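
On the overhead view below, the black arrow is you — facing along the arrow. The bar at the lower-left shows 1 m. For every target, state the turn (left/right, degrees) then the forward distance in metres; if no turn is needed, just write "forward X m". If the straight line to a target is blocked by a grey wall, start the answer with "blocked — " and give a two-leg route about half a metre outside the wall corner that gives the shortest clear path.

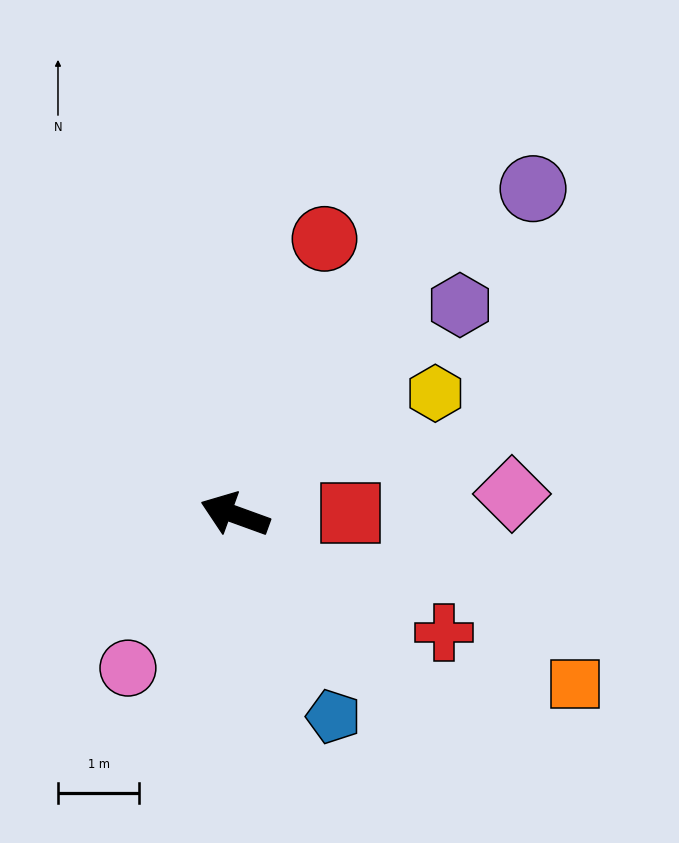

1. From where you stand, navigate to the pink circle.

turn left 75°, forward 2.3 m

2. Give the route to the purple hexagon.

turn right 117°, forward 3.8 m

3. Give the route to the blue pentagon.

turn left 136°, forward 2.8 m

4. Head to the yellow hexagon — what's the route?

turn right 129°, forward 2.9 m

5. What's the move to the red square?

turn right 159°, forward 1.4 m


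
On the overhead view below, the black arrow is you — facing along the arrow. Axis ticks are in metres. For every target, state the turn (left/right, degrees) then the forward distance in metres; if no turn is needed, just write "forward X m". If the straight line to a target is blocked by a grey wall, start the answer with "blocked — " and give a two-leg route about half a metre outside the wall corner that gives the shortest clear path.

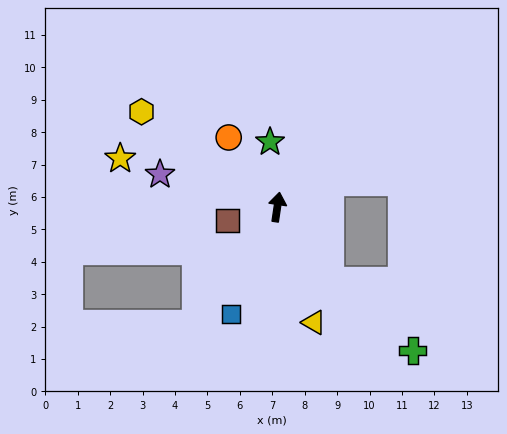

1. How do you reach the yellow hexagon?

turn left 63°, forward 5.1 m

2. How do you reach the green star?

turn left 15°, forward 2.0 m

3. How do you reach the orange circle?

turn left 43°, forward 2.6 m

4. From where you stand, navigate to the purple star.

turn left 83°, forward 3.8 m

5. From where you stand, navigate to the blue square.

turn left 165°, forward 3.6 m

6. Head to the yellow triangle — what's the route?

turn right 154°, forward 3.7 m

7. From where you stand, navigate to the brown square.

turn left 113°, forward 1.6 m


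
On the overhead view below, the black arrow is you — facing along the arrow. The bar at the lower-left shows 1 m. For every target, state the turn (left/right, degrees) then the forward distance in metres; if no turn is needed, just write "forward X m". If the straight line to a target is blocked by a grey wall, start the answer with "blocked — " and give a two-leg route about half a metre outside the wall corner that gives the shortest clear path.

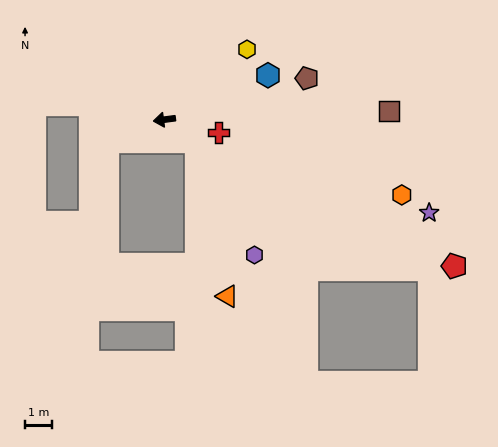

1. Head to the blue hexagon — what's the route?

turn right 164°, forward 4.2 m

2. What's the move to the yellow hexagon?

turn right 147°, forward 4.0 m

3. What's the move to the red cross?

turn left 159°, forward 2.1 m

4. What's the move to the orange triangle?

blocked — turn left 137°, forward 1.4 m, then turn right 43°, forward 5.8 m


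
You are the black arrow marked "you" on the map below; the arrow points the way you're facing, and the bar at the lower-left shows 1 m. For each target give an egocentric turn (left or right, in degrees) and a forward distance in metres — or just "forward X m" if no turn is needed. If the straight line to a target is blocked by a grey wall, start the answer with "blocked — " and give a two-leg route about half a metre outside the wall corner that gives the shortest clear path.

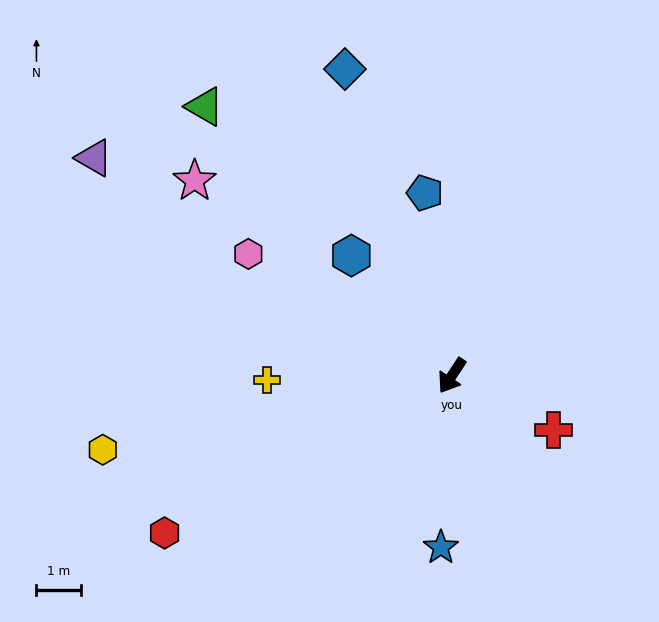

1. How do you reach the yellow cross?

turn right 55°, forward 4.1 m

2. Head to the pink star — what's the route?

turn right 94°, forward 7.2 m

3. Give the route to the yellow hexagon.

turn right 45°, forward 8.0 m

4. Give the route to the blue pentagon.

turn right 138°, forward 4.1 m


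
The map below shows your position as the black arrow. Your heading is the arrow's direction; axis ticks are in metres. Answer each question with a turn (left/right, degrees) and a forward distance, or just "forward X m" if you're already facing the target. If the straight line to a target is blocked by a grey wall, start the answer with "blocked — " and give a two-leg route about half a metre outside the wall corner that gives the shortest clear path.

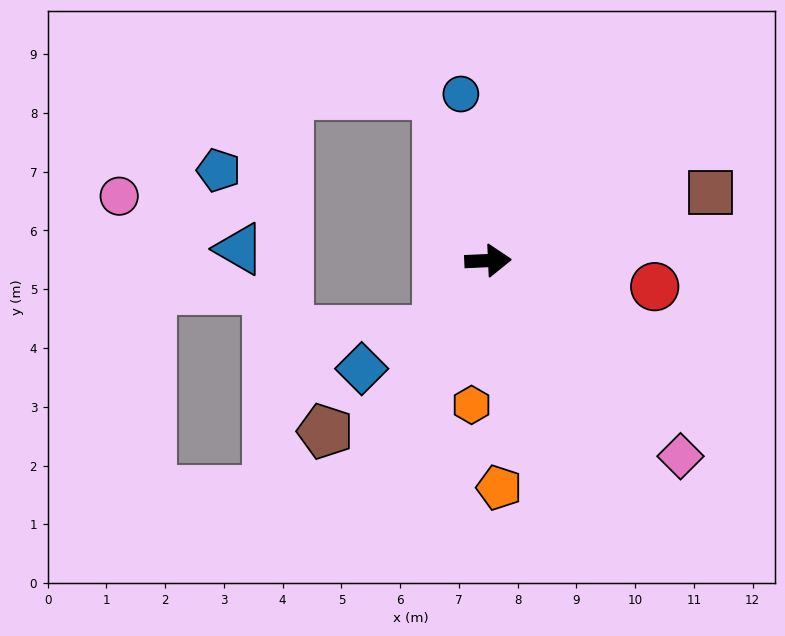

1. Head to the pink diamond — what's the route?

turn right 48°, forward 4.7 m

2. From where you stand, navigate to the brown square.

turn left 14°, forward 4.0 m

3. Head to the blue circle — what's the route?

turn left 97°, forward 2.9 m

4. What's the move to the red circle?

turn right 11°, forward 2.9 m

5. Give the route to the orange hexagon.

turn right 99°, forward 2.5 m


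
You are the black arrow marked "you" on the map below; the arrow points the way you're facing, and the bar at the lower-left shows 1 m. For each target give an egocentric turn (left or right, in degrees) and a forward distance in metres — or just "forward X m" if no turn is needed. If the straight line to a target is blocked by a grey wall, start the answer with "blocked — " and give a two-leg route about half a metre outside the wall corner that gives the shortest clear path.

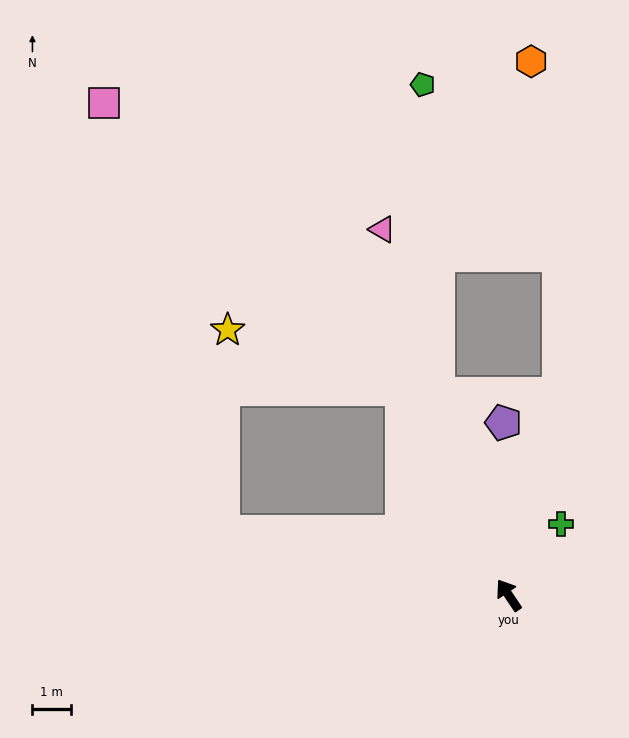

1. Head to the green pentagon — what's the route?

blocked — turn right 15°, forward 5.6 m, then turn right 16°, forward 8.1 m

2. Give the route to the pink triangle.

turn right 15°, forward 10.1 m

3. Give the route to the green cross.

turn right 70°, forward 2.3 m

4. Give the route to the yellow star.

blocked — turn right 6°, forward 6.0 m, then turn left 43°, forward 4.8 m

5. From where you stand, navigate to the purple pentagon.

turn right 32°, forward 4.5 m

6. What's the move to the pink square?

blocked — turn right 6°, forward 6.0 m, then turn left 18°, forward 10.8 m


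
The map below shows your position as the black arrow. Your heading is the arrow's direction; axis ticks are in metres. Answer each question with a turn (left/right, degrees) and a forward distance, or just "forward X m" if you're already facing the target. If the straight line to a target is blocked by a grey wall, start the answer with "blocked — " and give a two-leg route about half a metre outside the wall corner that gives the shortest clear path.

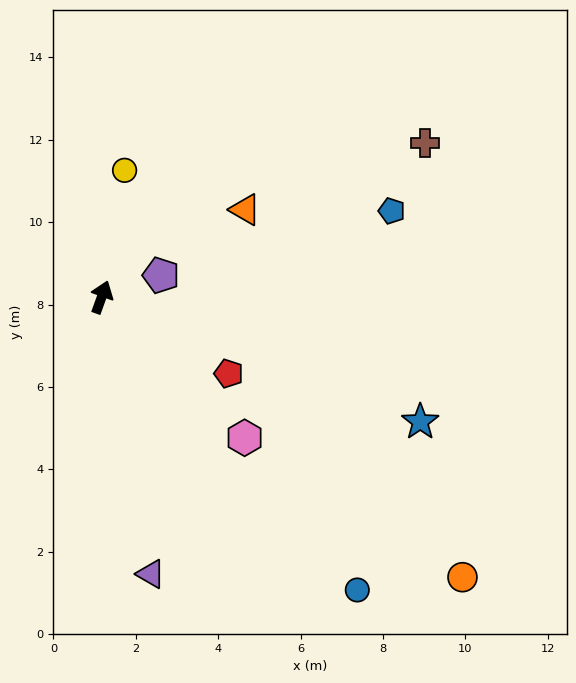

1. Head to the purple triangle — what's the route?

turn right 150°, forward 6.8 m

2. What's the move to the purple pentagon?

turn right 50°, forward 1.5 m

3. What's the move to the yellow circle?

turn left 10°, forward 3.1 m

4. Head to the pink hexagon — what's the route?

turn right 115°, forward 4.9 m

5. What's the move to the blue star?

turn right 92°, forward 8.3 m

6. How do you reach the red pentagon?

turn right 101°, forward 3.6 m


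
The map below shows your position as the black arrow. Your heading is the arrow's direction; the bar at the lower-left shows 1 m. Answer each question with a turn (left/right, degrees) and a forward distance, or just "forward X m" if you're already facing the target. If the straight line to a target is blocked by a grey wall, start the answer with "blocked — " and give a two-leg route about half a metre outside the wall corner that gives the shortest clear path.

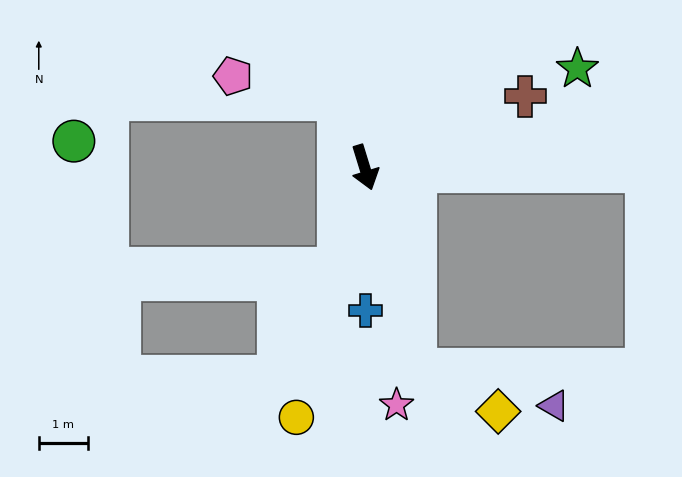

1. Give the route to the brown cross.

turn left 97°, forward 3.6 m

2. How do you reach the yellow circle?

turn right 32°, forward 5.3 m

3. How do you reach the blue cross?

turn right 17°, forward 2.9 m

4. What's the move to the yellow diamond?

blocked — turn right 3°, forward 4.2 m, then turn left 49°, forward 1.9 m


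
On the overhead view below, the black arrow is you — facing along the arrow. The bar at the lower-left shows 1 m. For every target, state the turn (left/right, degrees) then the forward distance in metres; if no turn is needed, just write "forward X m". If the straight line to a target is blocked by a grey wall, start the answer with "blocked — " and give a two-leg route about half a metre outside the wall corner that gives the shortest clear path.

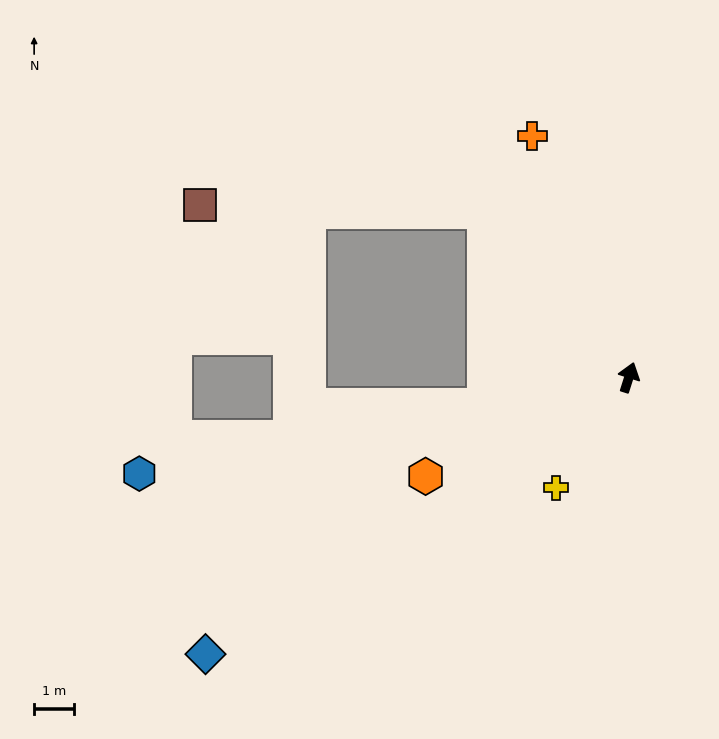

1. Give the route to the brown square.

blocked — turn left 59°, forward 5.5 m, then turn left 47°, forward 7.1 m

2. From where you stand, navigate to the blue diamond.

turn left 141°, forward 12.6 m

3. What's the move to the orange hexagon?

turn left 134°, forward 5.7 m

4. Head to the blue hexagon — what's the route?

turn left 119°, forward 12.5 m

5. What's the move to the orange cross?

turn left 39°, forward 6.5 m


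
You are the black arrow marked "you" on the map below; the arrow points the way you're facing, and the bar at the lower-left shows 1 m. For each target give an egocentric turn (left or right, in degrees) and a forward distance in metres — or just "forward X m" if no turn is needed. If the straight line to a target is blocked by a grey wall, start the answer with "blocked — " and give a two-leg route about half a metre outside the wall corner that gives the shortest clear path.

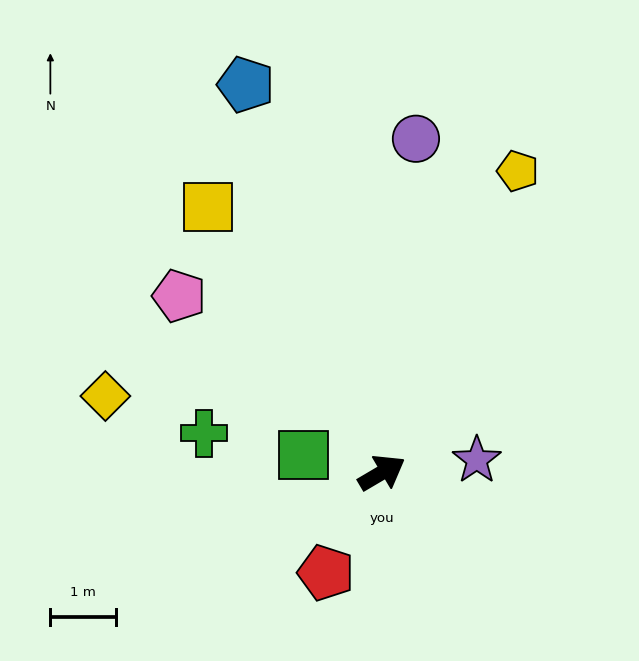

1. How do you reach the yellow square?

turn left 93°, forward 4.8 m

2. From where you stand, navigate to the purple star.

turn right 23°, forward 1.4 m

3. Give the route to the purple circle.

turn left 54°, forward 5.1 m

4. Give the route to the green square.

turn left 137°, forward 1.2 m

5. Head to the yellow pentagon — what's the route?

turn left 35°, forward 5.0 m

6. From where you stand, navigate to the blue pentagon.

turn left 79°, forward 6.2 m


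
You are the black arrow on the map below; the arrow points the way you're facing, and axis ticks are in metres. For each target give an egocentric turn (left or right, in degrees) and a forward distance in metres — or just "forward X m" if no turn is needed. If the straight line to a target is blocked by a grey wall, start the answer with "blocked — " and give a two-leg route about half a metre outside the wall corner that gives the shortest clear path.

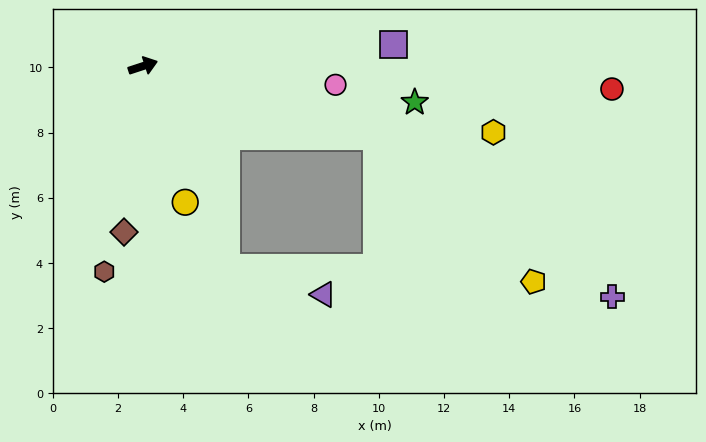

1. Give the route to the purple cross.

blocked — turn right 35°, forward 7.5 m, then turn right 17°, forward 8.7 m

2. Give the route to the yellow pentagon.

blocked — turn right 35°, forward 7.5 m, then turn right 26°, forward 6.5 m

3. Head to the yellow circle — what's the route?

turn right 91°, forward 4.4 m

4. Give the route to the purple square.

turn right 13°, forward 7.7 m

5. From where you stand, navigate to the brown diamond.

turn right 115°, forward 5.1 m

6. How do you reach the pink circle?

turn right 24°, forward 5.9 m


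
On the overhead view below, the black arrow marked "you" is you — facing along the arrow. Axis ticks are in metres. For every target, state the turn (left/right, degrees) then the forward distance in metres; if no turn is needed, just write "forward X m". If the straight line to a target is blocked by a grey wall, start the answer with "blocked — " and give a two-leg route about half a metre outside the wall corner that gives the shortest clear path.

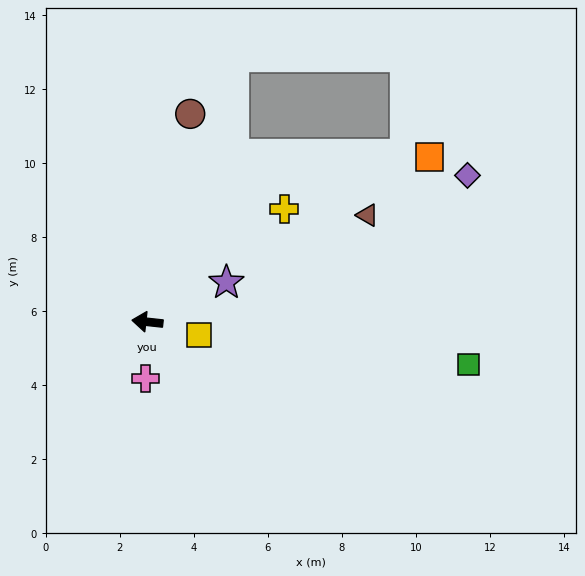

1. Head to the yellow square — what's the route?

turn left 172°, forward 1.4 m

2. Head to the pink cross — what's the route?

turn left 94°, forward 1.5 m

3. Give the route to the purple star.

turn right 147°, forward 2.4 m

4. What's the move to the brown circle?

turn right 95°, forward 5.7 m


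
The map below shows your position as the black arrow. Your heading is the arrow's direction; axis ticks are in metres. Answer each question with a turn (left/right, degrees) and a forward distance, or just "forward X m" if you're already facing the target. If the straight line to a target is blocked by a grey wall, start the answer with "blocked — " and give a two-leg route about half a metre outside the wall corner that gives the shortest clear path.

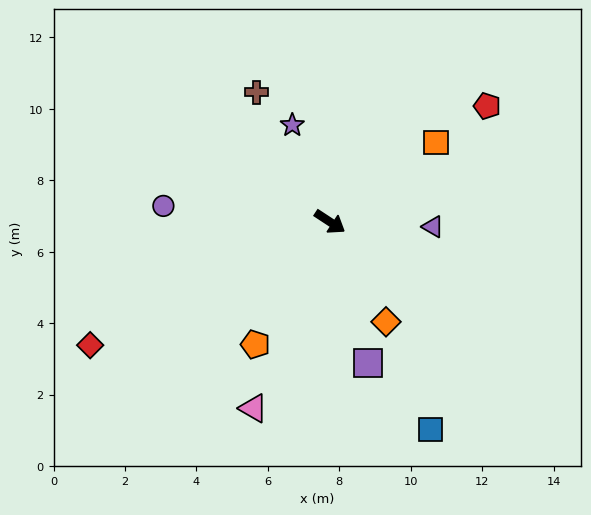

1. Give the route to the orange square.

turn left 70°, forward 3.7 m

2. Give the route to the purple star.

turn left 145°, forward 2.9 m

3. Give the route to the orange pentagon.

turn right 88°, forward 4.0 m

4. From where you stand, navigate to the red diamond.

turn right 120°, forward 7.5 m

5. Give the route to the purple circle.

turn right 152°, forward 4.7 m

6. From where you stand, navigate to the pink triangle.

turn right 79°, forward 5.6 m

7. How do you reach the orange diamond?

turn right 27°, forward 3.2 m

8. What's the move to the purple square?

turn right 42°, forward 4.1 m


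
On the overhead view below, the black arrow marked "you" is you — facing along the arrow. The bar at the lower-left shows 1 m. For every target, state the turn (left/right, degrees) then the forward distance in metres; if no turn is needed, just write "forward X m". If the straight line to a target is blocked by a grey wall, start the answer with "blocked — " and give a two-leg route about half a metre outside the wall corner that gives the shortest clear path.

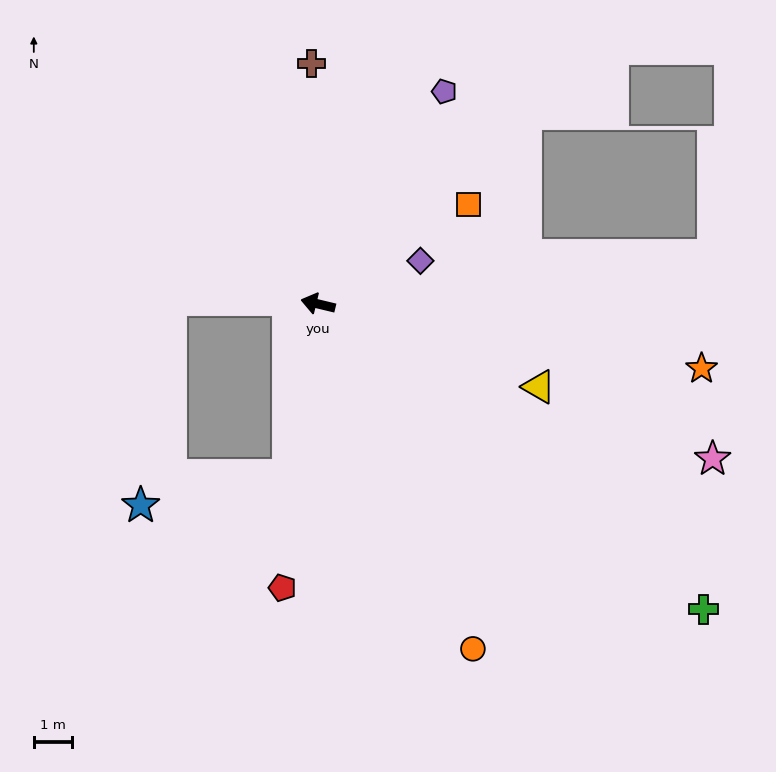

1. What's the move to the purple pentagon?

turn right 107°, forward 6.4 m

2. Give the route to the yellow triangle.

turn left 173°, forward 6.1 m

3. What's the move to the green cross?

turn left 155°, forward 12.8 m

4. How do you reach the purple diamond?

turn right 144°, forward 2.9 m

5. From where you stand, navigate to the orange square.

turn right 133°, forward 4.7 m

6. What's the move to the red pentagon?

turn left 96°, forward 7.4 m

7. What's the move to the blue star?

blocked — turn left 94°, forward 4.5 m, then turn right 69°, forward 3.9 m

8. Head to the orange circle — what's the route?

turn left 128°, forward 9.8 m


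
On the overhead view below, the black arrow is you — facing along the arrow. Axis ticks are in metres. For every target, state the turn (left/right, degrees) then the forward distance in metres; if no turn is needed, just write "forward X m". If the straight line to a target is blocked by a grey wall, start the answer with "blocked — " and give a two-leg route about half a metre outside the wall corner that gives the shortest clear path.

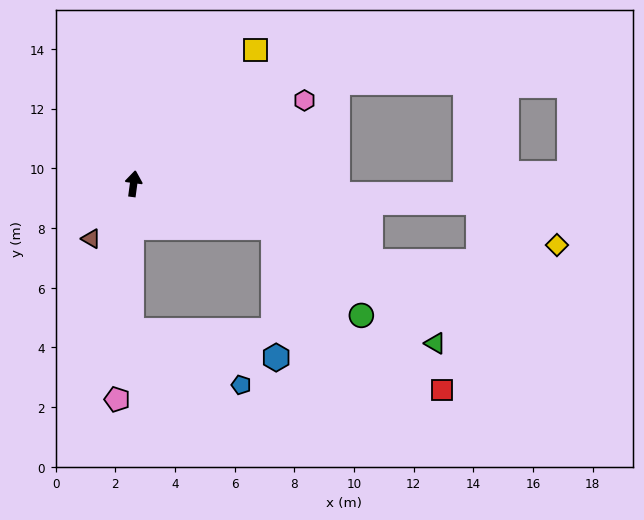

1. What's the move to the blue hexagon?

blocked — turn right 100°, forward 4.9 m, then turn right 71°, forward 4.4 m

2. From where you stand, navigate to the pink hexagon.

turn right 56°, forward 6.4 m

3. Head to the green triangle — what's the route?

blocked — turn right 100°, forward 4.9 m, then turn right 18°, forward 6.7 m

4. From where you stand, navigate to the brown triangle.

turn left 150°, forward 2.3 m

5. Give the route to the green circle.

blocked — turn right 100°, forward 4.9 m, then turn right 27°, forward 4.2 m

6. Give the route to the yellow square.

turn right 35°, forward 6.1 m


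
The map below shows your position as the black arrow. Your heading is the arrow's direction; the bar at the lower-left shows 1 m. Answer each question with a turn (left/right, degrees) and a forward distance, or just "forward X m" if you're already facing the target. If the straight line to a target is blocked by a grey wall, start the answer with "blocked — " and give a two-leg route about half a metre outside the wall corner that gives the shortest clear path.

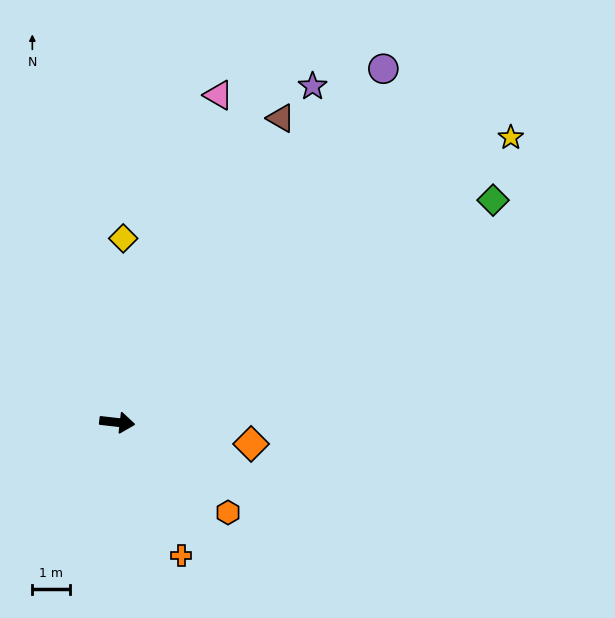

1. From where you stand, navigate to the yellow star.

turn left 42°, forward 13.1 m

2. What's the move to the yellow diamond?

turn left 95°, forward 4.9 m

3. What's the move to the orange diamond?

turn right 3°, forward 3.6 m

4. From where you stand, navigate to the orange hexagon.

turn right 33°, forward 3.8 m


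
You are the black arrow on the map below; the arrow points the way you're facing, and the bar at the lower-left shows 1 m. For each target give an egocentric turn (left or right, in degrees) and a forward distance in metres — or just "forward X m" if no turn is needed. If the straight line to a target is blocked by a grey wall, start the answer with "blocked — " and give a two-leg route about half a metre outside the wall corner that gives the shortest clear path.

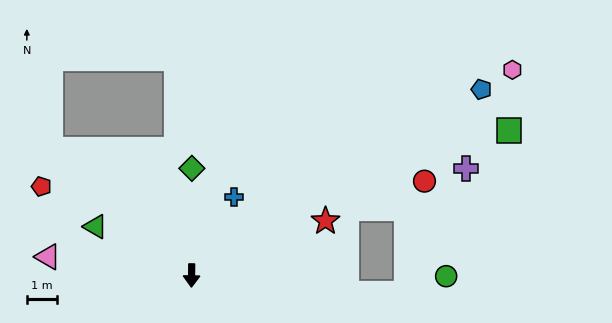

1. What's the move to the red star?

turn left 113°, forward 4.9 m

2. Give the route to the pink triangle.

turn right 97°, forward 4.9 m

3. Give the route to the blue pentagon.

turn left 123°, forward 11.6 m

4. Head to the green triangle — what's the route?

turn right 116°, forward 3.6 m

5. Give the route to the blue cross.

turn left 153°, forward 3.0 m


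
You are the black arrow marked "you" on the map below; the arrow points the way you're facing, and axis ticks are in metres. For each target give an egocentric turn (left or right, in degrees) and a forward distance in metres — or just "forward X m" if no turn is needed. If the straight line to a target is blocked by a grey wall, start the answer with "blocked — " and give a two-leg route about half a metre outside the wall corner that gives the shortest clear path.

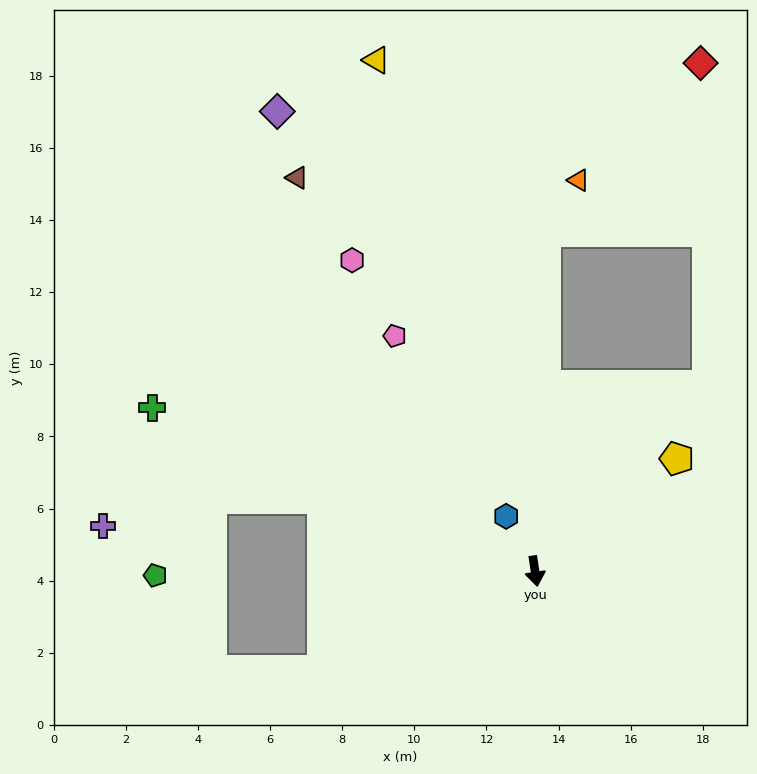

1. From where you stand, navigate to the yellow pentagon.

turn left 120°, forward 5.0 m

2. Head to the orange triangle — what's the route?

blocked — turn left 170°, forward 9.4 m, then turn right 31°, forward 1.7 m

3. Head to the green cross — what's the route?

turn right 122°, forward 11.5 m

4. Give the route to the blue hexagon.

turn right 161°, forward 1.7 m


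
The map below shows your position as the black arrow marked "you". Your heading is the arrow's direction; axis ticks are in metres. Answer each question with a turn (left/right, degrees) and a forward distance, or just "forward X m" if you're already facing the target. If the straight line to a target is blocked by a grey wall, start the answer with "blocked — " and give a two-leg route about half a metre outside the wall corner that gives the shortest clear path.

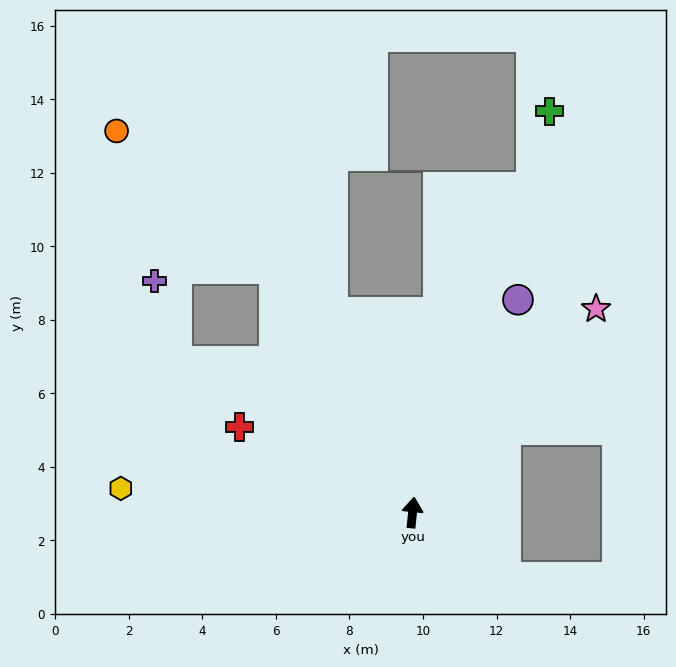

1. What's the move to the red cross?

turn left 69°, forward 5.2 m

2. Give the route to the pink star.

turn right 36°, forward 7.5 m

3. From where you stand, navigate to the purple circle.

turn right 21°, forward 6.5 m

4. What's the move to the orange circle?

blocked — turn left 35°, forward 7.6 m, then turn left 20°, forward 5.7 m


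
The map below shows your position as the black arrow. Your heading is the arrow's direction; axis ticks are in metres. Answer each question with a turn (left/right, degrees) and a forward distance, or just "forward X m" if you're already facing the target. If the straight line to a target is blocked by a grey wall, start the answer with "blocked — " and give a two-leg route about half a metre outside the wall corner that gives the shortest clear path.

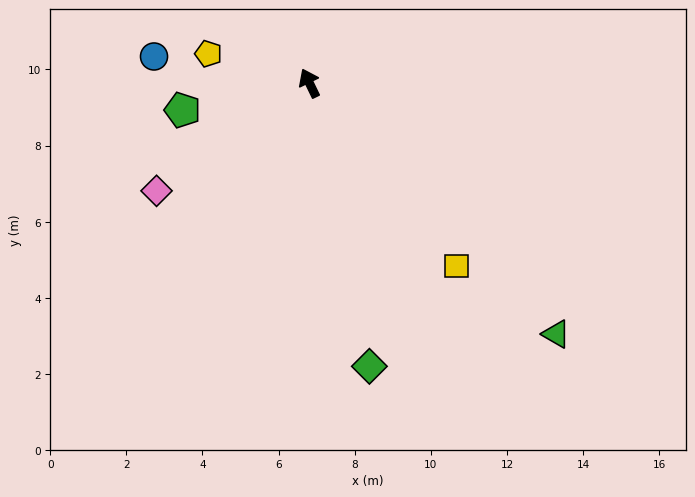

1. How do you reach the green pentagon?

turn left 76°, forward 3.4 m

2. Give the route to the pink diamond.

turn left 99°, forward 4.9 m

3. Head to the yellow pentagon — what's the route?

turn left 48°, forward 2.8 m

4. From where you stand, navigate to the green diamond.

turn left 166°, forward 7.6 m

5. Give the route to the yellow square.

turn right 167°, forward 6.2 m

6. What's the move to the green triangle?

turn right 161°, forward 9.2 m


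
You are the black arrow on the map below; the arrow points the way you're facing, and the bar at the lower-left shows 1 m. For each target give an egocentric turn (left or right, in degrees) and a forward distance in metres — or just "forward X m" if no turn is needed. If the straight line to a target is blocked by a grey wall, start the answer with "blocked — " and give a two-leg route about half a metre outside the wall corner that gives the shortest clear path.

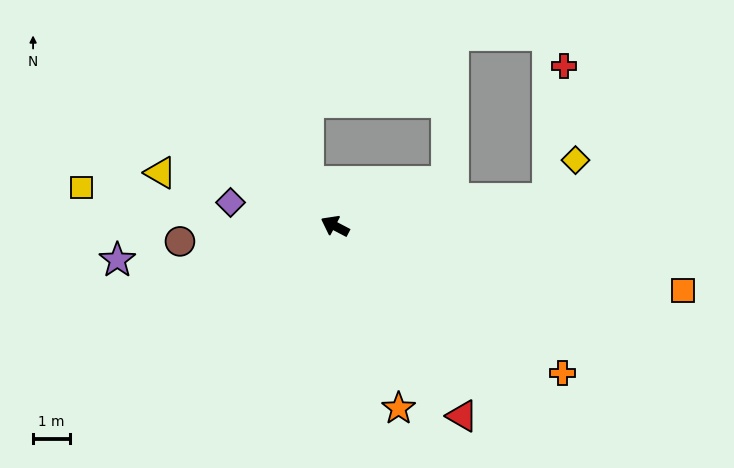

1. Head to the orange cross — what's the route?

turn left 175°, forward 7.3 m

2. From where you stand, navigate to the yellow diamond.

blocked — turn right 145°, forward 5.8 m, then turn left 47°, forward 1.3 m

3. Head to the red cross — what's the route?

blocked — turn right 145°, forward 5.8 m, then turn left 76°, forward 3.6 m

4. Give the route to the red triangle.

turn left 152°, forward 6.2 m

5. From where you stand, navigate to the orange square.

turn right 163°, forward 9.6 m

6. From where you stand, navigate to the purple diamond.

turn left 15°, forward 2.9 m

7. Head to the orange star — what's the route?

turn left 137°, forward 5.2 m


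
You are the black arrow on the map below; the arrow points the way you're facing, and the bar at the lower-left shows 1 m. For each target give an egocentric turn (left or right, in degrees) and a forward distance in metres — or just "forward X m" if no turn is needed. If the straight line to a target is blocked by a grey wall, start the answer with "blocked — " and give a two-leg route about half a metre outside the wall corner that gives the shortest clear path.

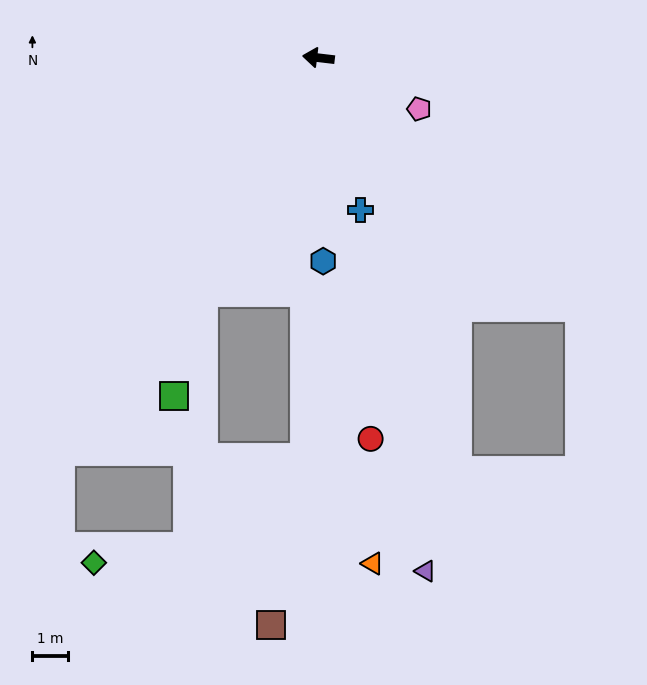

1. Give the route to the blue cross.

turn left 112°, forward 4.4 m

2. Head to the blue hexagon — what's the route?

turn left 98°, forward 5.7 m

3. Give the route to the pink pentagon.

turn left 160°, forward 3.2 m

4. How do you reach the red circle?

turn left 105°, forward 10.7 m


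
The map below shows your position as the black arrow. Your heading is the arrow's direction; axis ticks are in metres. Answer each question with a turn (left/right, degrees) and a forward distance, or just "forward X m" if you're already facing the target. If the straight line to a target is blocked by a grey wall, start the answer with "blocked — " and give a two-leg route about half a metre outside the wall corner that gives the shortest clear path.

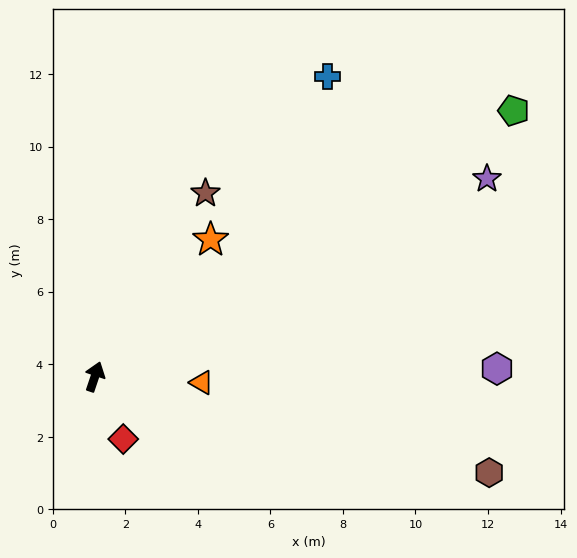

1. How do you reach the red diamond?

turn right 137°, forward 1.9 m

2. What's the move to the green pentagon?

turn right 39°, forward 13.7 m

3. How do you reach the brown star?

turn right 12°, forward 5.9 m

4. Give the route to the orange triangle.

turn right 75°, forward 2.9 m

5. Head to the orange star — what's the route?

turn right 22°, forward 4.9 m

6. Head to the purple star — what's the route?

turn right 45°, forward 12.1 m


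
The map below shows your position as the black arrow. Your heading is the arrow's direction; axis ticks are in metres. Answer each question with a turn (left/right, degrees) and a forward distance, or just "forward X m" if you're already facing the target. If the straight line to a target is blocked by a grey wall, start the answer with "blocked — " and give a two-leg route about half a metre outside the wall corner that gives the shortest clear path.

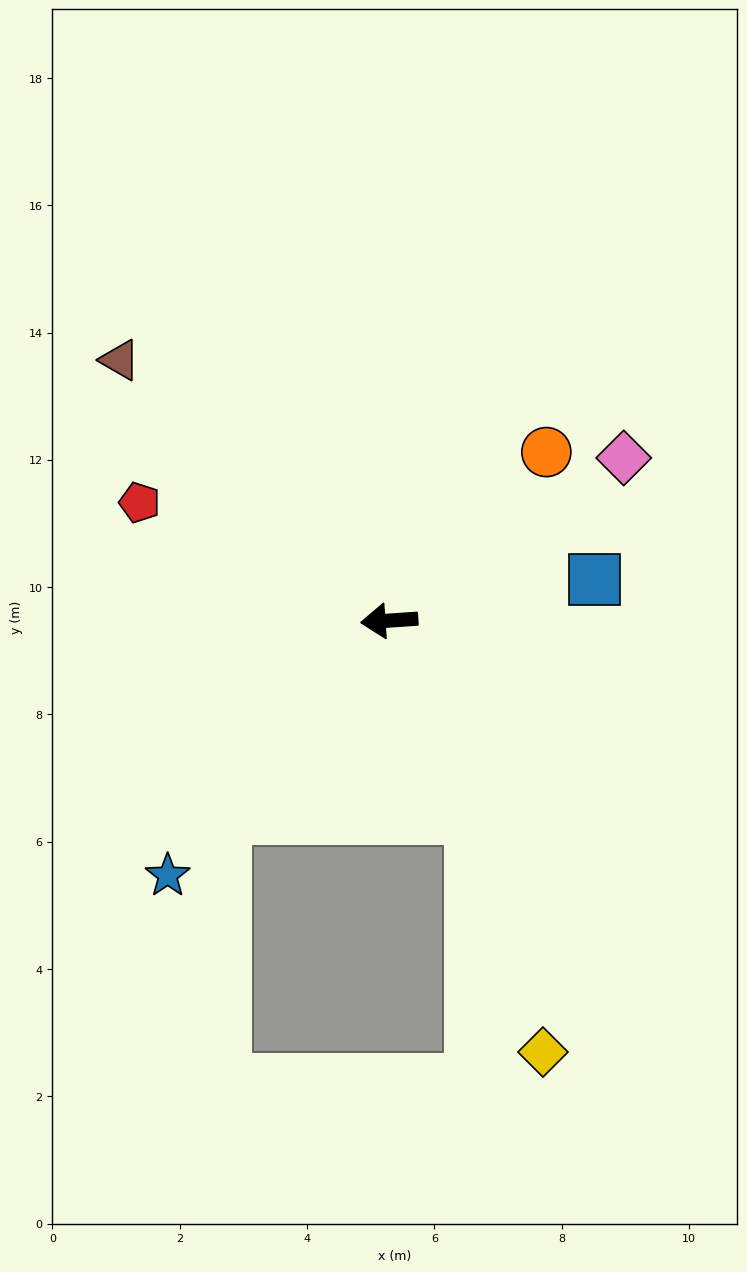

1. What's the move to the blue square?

turn right 173°, forward 3.3 m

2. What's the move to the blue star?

turn left 45°, forward 5.3 m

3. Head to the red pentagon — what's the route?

turn right 29°, forward 4.3 m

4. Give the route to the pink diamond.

turn right 149°, forward 4.5 m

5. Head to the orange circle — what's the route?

turn right 137°, forward 3.6 m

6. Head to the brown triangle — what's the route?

turn right 48°, forward 5.9 m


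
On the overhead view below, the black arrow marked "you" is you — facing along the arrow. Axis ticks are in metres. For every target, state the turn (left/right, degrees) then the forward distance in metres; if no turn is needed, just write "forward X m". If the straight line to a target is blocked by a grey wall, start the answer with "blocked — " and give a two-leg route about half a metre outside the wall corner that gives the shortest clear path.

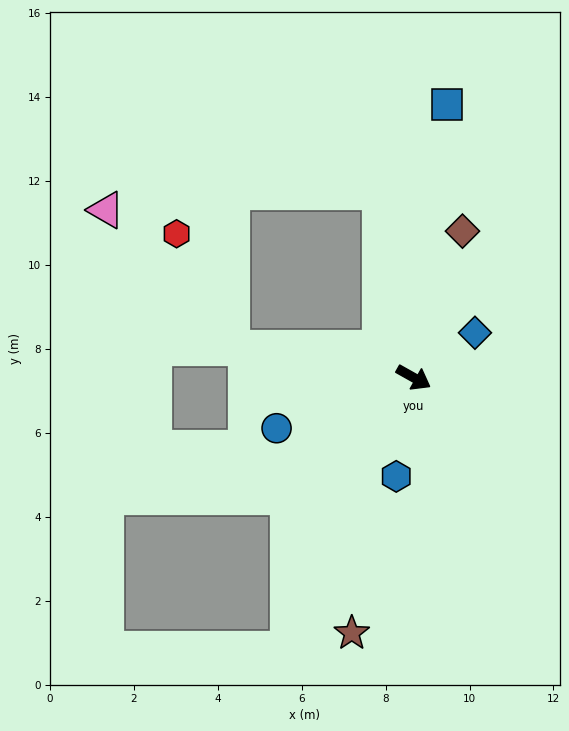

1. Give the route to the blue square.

turn left 112°, forward 6.6 m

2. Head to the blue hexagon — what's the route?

turn right 71°, forward 2.4 m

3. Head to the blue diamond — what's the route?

turn left 65°, forward 1.8 m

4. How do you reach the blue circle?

turn right 130°, forward 3.5 m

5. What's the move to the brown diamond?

turn left 101°, forward 3.7 m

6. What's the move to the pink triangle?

blocked — turn right 160°, forward 4.4 m, then turn right 38°, forward 4.4 m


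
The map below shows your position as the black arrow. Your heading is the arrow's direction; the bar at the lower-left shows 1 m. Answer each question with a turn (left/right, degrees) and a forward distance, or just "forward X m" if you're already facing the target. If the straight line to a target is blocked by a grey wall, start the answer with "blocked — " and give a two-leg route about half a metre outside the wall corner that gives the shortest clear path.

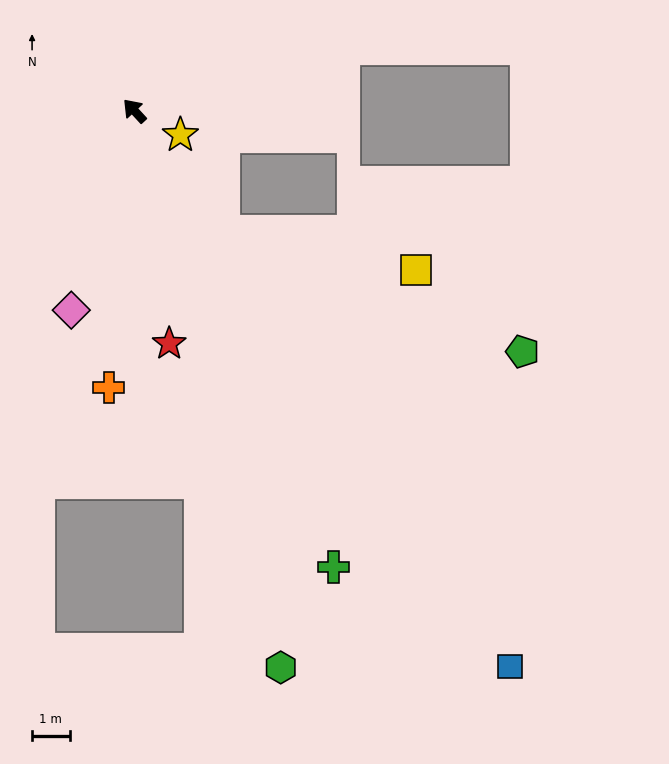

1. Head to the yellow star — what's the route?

turn right 160°, forward 1.4 m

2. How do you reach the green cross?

turn left 161°, forward 13.2 m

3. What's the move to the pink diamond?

turn left 120°, forward 5.6 m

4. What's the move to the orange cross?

turn left 132°, forward 7.4 m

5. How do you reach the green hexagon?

turn left 152°, forward 15.3 m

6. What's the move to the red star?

turn left 146°, forward 6.3 m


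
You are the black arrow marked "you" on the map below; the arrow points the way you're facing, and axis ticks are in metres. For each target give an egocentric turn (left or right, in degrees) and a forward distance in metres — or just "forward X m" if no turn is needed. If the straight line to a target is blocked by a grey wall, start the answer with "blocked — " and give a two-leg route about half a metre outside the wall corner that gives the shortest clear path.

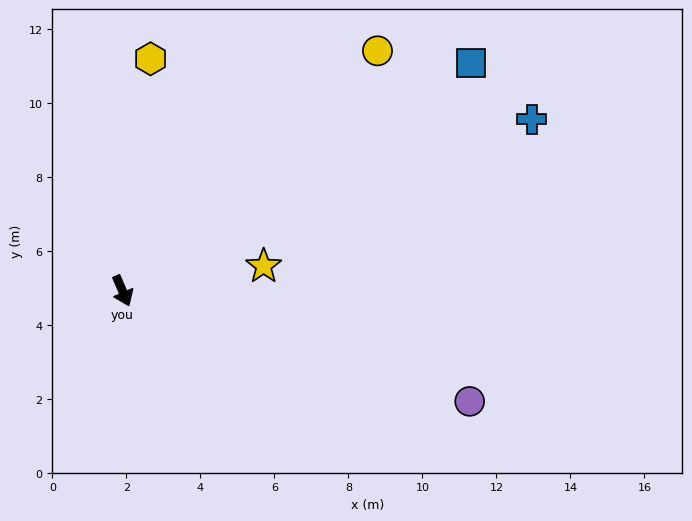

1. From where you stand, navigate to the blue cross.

turn left 90°, forward 12.0 m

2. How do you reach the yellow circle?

turn left 110°, forward 9.5 m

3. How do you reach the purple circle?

turn left 49°, forward 9.8 m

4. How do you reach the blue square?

turn left 100°, forward 11.3 m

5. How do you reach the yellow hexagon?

turn left 150°, forward 6.3 m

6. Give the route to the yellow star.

turn left 77°, forward 3.9 m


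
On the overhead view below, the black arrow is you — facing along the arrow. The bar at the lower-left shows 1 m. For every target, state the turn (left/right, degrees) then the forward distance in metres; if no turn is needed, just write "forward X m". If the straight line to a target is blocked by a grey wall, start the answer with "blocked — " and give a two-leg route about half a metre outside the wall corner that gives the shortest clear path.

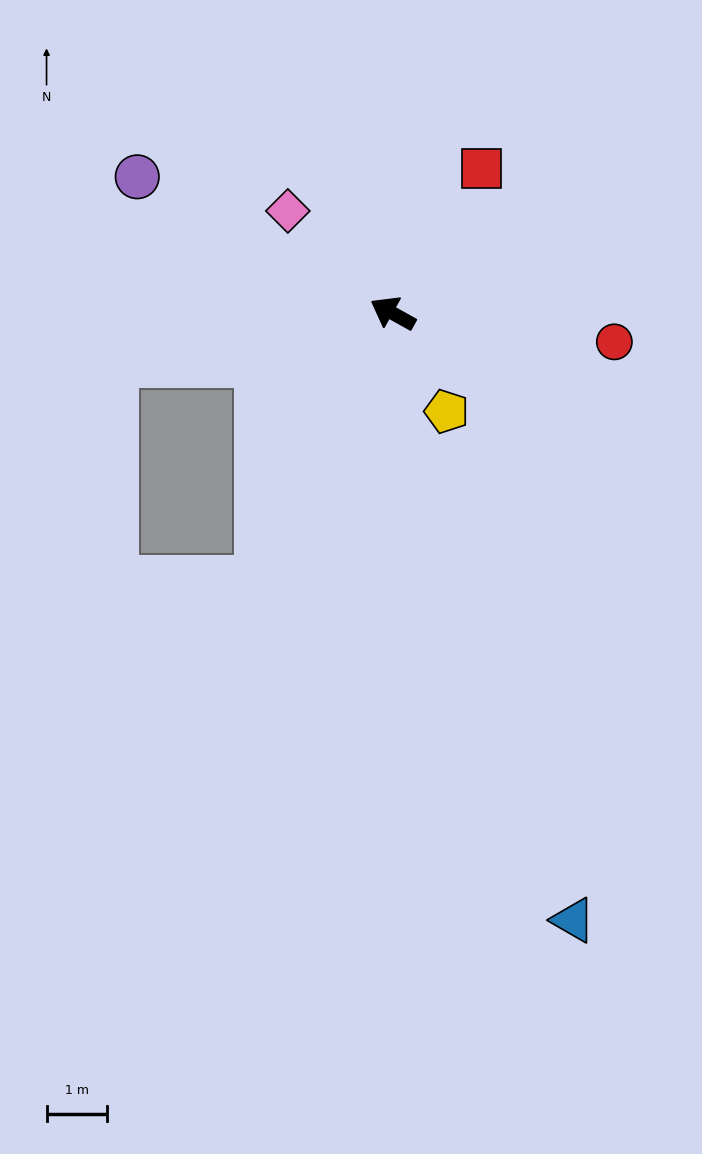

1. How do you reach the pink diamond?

turn right 15°, forward 2.4 m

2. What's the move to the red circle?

turn right 158°, forward 3.7 m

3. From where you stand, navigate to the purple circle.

forward 4.8 m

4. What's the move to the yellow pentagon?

turn left 148°, forward 1.8 m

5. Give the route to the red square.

turn right 92°, forward 2.8 m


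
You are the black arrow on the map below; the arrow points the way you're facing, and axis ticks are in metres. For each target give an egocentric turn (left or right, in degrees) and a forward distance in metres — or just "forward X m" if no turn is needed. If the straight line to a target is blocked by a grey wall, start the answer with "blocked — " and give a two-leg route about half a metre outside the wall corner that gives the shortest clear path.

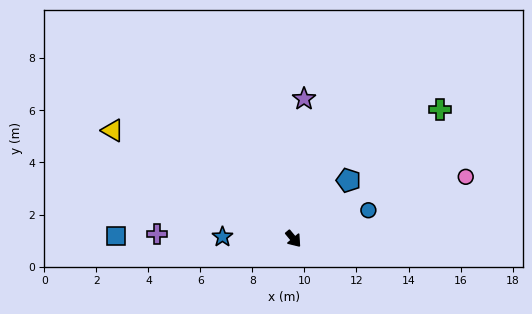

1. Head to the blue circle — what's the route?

turn left 71°, forward 3.1 m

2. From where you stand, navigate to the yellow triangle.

turn right 161°, forward 8.1 m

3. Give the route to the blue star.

turn right 132°, forward 2.7 m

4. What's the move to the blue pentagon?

turn left 97°, forward 3.1 m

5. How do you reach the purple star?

turn left 136°, forward 5.4 m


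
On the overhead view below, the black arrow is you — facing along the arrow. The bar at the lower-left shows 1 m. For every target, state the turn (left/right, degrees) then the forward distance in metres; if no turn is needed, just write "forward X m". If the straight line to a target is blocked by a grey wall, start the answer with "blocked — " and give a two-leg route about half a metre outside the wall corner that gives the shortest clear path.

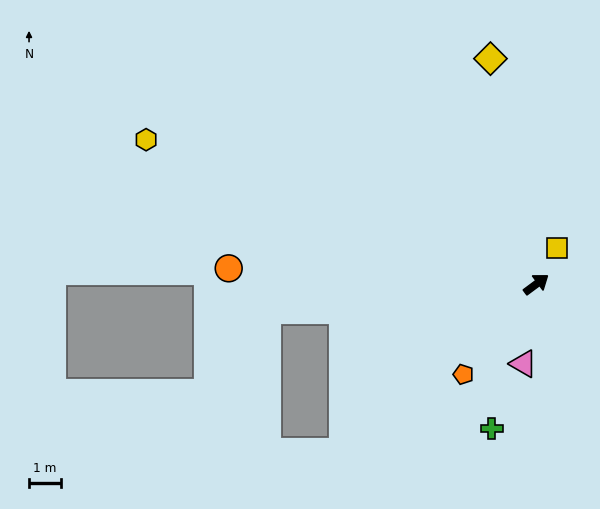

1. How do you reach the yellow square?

turn left 24°, forward 1.3 m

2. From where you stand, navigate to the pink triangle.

turn right 136°, forward 2.5 m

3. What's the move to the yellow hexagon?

turn left 123°, forward 12.9 m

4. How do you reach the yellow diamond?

turn left 65°, forward 7.1 m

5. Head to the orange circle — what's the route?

turn left 140°, forward 9.5 m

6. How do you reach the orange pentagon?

turn right 166°, forward 3.6 m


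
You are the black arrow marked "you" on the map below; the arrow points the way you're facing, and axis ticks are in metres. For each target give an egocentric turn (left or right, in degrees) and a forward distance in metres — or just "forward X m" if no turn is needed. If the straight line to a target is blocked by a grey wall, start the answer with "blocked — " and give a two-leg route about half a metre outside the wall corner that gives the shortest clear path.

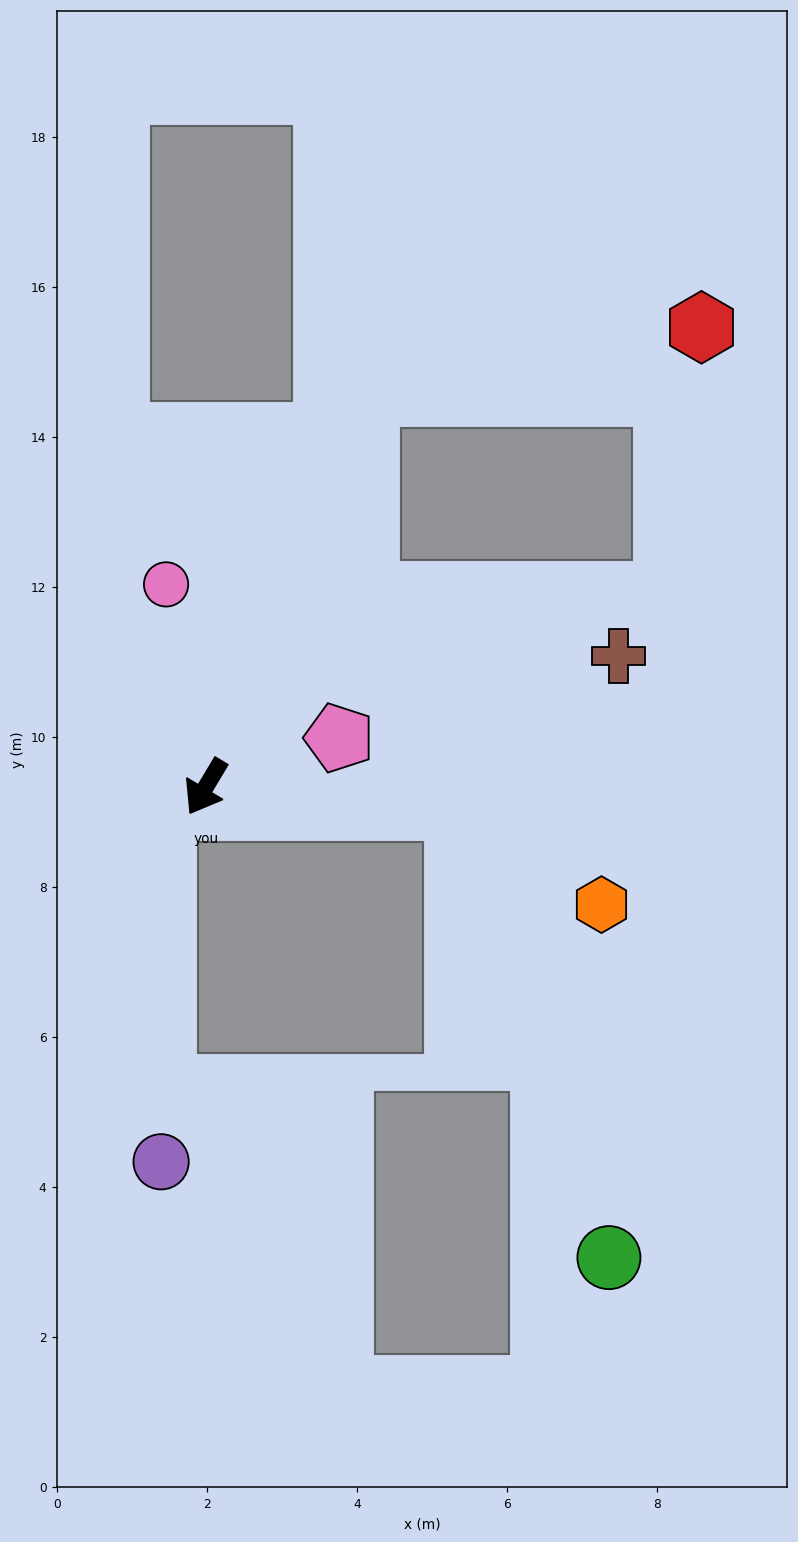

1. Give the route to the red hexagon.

blocked — turn right 171°, forward 5.7 m, then turn right 57°, forward 4.5 m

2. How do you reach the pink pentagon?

turn left 141°, forward 1.9 m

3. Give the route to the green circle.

blocked — turn left 116°, forward 3.4 m, then turn right 66°, forward 6.3 m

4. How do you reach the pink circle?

turn right 138°, forward 2.8 m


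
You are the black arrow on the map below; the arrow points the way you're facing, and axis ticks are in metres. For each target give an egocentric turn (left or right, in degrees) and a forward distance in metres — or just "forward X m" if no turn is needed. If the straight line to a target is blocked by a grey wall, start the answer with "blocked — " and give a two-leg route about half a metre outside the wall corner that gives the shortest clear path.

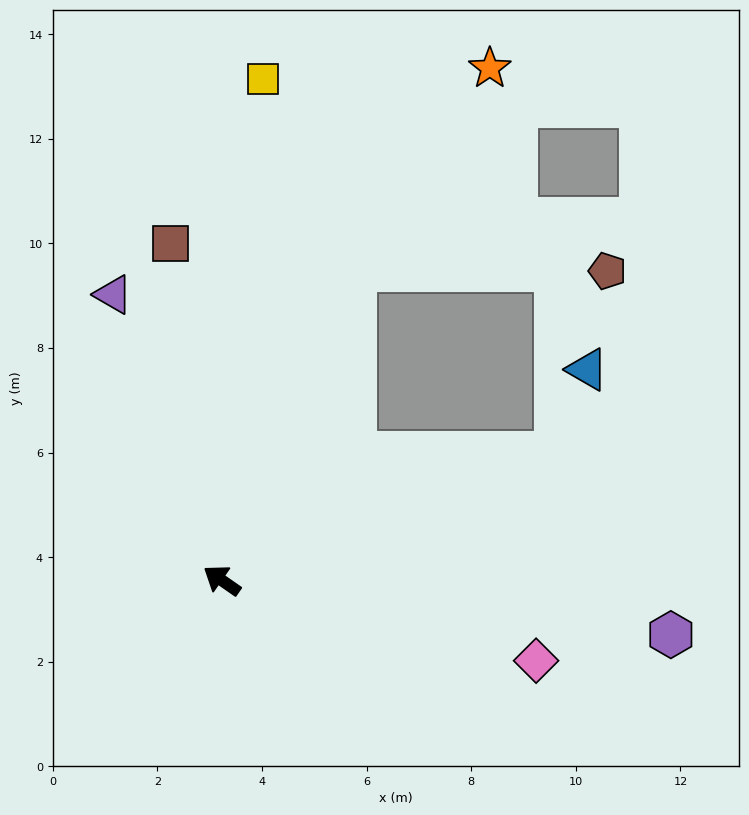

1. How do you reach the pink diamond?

turn right 160°, forward 6.2 m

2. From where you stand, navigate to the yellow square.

turn right 60°, forward 9.6 m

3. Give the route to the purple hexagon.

turn right 152°, forward 8.6 m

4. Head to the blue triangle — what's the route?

blocked — turn right 124°, forward 6.9 m, then turn left 49°, forward 1.7 m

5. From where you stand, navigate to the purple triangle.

turn right 34°, forward 5.8 m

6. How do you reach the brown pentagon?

blocked — turn right 78°, forward 6.5 m, then turn right 68°, forward 4.8 m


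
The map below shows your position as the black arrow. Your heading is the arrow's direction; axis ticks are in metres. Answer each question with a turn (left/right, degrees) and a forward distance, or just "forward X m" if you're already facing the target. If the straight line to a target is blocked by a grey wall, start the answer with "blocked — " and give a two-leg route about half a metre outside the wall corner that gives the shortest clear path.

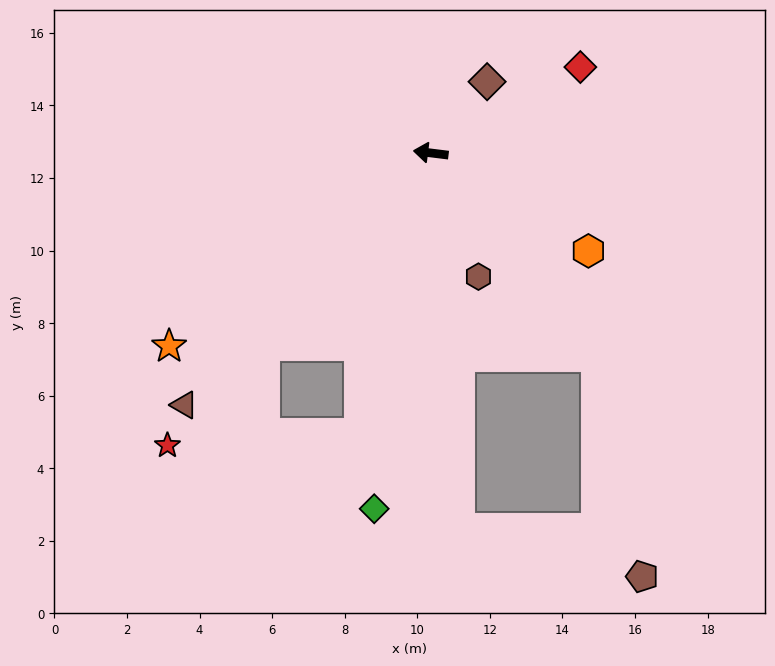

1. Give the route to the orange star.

turn left 44°, forward 9.0 m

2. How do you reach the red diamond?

turn right 143°, forward 4.8 m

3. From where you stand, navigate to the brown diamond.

turn right 121°, forward 2.5 m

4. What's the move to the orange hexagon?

turn left 155°, forward 5.1 m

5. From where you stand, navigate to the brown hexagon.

turn left 118°, forward 3.7 m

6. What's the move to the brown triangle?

turn left 53°, forward 9.7 m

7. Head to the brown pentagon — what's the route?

blocked — turn left 136°, forward 7.2 m, then turn right 27°, forward 6.2 m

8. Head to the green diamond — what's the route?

turn left 88°, forward 9.9 m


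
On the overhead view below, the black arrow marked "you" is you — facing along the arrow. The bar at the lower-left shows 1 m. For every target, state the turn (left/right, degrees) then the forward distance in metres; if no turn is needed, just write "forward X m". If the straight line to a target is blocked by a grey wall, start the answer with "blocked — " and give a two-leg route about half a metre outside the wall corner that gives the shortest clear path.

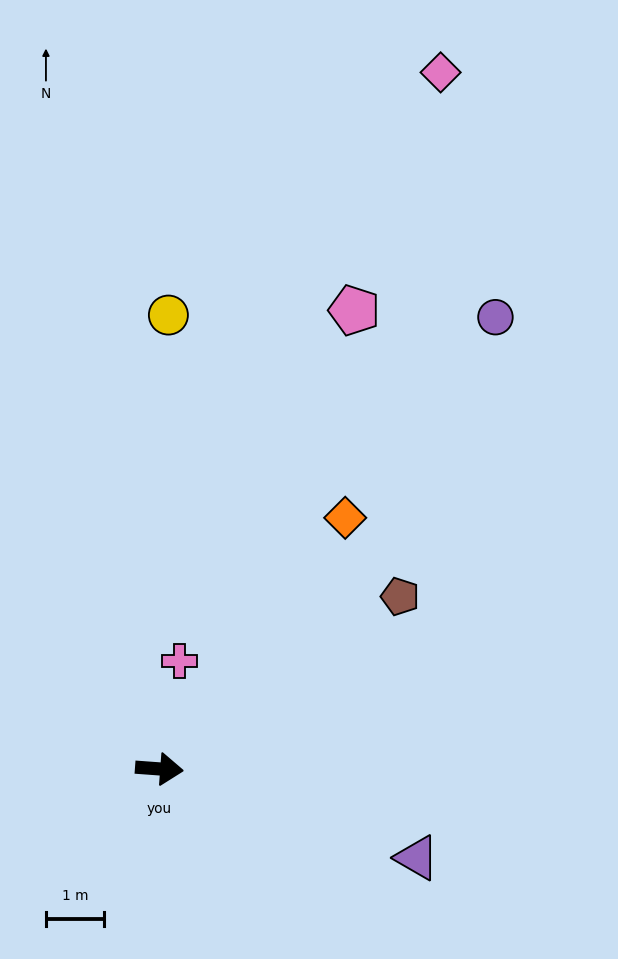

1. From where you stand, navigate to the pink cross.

turn left 84°, forward 1.9 m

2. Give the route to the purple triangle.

turn right 15°, forward 4.7 m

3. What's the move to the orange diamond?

turn left 58°, forward 5.4 m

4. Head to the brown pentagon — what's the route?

turn left 40°, forward 5.1 m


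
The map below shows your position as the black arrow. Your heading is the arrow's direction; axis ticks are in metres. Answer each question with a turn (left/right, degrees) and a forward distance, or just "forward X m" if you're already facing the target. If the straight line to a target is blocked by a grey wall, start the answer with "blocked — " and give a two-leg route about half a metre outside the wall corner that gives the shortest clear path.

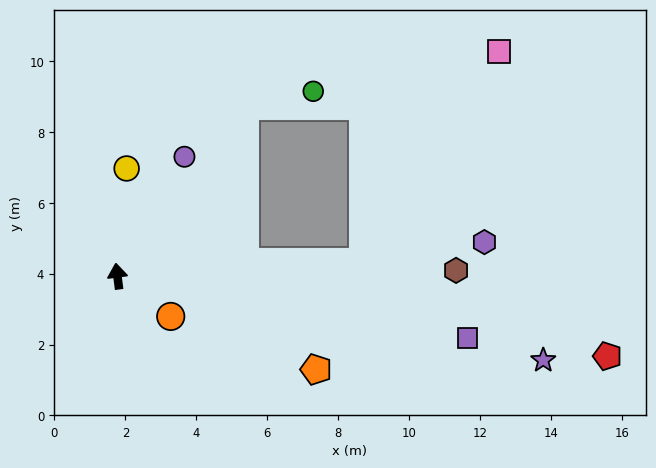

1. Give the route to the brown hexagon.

turn right 96°, forward 9.5 m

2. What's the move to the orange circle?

turn right 134°, forward 1.9 m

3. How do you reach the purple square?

turn right 107°, forward 10.0 m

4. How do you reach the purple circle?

turn right 37°, forward 3.9 m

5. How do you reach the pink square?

blocked — turn right 94°, forward 6.9 m, then turn left 54°, forward 7.1 m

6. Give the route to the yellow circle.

turn right 12°, forward 3.0 m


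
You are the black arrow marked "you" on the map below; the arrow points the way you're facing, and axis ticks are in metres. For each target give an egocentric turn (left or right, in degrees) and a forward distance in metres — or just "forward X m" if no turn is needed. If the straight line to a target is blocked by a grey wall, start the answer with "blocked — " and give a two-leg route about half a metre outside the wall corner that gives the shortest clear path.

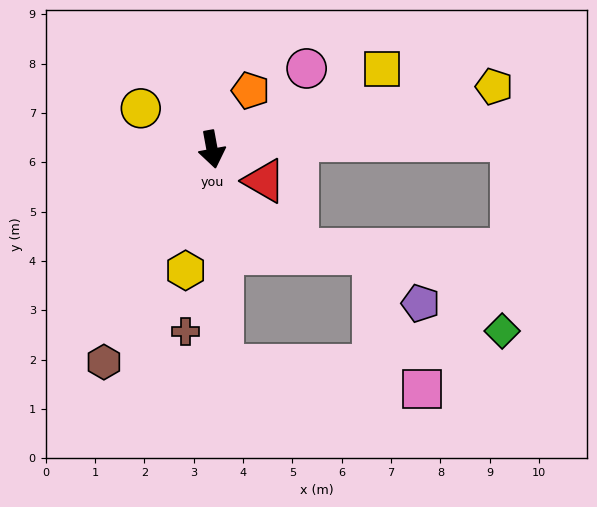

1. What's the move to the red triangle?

turn left 48°, forward 1.2 m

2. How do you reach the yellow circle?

turn right 130°, forward 1.7 m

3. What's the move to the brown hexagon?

turn right 37°, forward 4.8 m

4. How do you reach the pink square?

blocked — turn right 7°, forward 4.4 m, then turn left 80°, forward 4.1 m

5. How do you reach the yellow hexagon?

turn right 23°, forward 2.5 m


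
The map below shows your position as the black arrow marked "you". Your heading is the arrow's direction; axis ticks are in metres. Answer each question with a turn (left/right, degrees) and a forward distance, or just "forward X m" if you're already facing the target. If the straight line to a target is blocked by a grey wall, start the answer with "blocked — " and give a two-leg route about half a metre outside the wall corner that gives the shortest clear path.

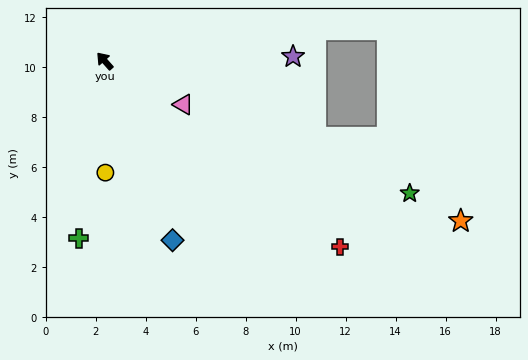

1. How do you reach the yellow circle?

turn left 139°, forward 4.5 m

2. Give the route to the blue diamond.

turn left 159°, forward 7.7 m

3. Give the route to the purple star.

turn right 130°, forward 7.5 m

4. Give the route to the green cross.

turn left 130°, forward 7.2 m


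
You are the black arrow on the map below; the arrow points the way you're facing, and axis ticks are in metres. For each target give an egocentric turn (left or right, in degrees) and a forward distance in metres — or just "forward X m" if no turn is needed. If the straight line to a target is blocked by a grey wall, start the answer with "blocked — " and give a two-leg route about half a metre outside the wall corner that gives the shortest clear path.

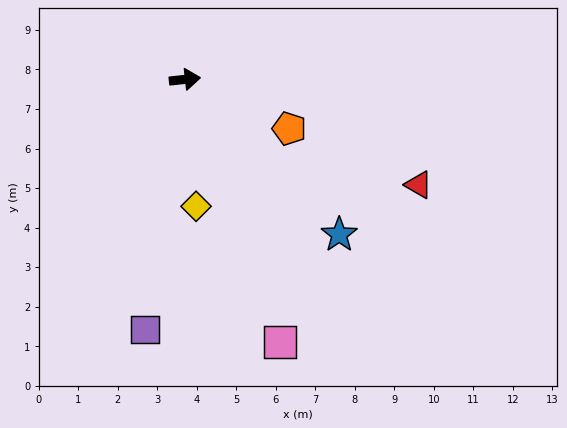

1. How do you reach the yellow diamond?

turn right 91°, forward 3.2 m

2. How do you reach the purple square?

turn right 105°, forward 6.4 m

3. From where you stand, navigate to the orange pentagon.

turn right 31°, forward 2.9 m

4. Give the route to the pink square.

turn right 76°, forward 7.1 m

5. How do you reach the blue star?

turn right 51°, forward 5.5 m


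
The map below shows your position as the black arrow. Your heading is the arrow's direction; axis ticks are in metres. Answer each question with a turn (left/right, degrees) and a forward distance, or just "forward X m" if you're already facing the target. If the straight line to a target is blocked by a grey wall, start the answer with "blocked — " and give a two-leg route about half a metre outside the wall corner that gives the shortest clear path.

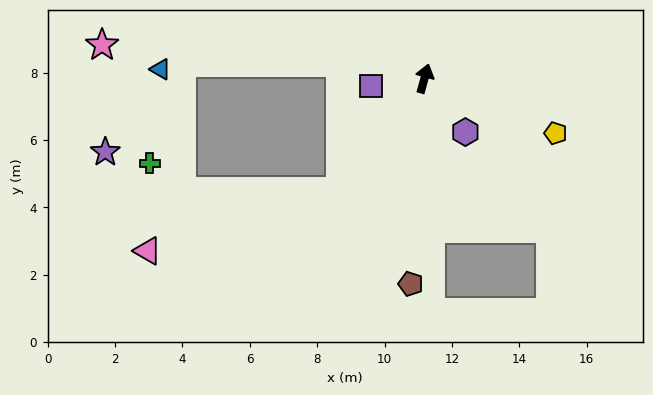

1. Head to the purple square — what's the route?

turn left 114°, forward 1.6 m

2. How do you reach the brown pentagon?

turn right 168°, forward 6.1 m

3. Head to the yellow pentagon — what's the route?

turn right 97°, forward 4.2 m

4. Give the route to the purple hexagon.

turn right 127°, forward 2.0 m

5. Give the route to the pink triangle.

blocked — turn left 159°, forward 4.2 m, then turn right 36°, forward 6.0 m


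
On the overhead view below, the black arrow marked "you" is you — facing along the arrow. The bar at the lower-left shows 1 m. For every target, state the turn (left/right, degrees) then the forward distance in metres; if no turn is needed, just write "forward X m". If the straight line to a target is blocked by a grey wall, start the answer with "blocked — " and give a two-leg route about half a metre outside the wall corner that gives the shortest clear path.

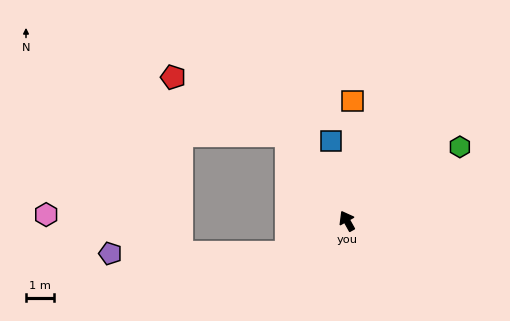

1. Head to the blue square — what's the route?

turn right 18°, forward 2.9 m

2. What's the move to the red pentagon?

blocked — turn left 6°, forward 3.7 m, then turn left 28°, forward 4.5 m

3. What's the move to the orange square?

turn right 32°, forward 4.3 m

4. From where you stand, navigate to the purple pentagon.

blocked — turn left 88°, forward 2.4 m, then turn right 27°, forward 6.3 m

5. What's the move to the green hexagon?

turn right 86°, forward 4.8 m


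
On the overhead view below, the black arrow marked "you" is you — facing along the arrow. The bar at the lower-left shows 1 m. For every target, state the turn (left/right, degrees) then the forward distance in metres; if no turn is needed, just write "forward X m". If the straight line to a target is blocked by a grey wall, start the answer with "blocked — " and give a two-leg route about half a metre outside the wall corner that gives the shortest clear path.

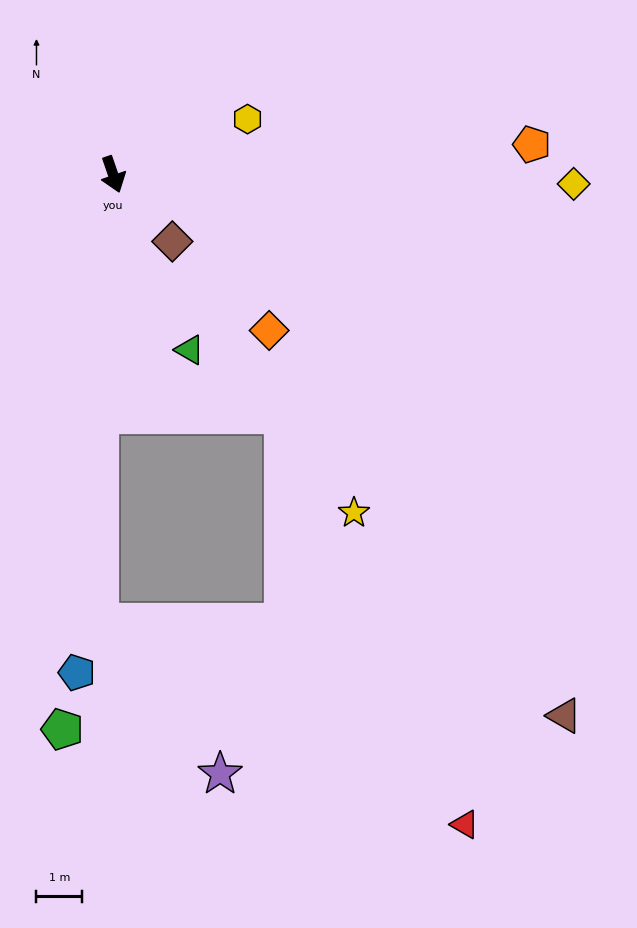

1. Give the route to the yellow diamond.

turn left 70°, forward 10.0 m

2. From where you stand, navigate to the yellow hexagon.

turn left 93°, forward 3.2 m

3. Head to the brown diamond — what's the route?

turn left 23°, forward 1.9 m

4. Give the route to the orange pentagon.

turn left 75°, forward 9.1 m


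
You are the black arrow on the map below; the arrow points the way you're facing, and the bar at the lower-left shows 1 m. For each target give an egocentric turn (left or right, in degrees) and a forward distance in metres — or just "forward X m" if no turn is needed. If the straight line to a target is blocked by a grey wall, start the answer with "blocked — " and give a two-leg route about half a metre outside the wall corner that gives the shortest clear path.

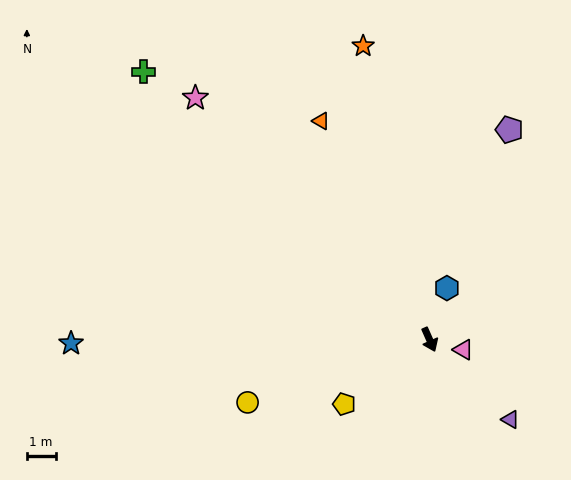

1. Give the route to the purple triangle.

turn left 22°, forward 4.0 m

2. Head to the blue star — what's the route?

turn right 113°, forward 12.5 m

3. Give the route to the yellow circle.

turn right 95°, forward 6.7 m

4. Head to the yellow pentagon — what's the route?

turn right 77°, forward 3.7 m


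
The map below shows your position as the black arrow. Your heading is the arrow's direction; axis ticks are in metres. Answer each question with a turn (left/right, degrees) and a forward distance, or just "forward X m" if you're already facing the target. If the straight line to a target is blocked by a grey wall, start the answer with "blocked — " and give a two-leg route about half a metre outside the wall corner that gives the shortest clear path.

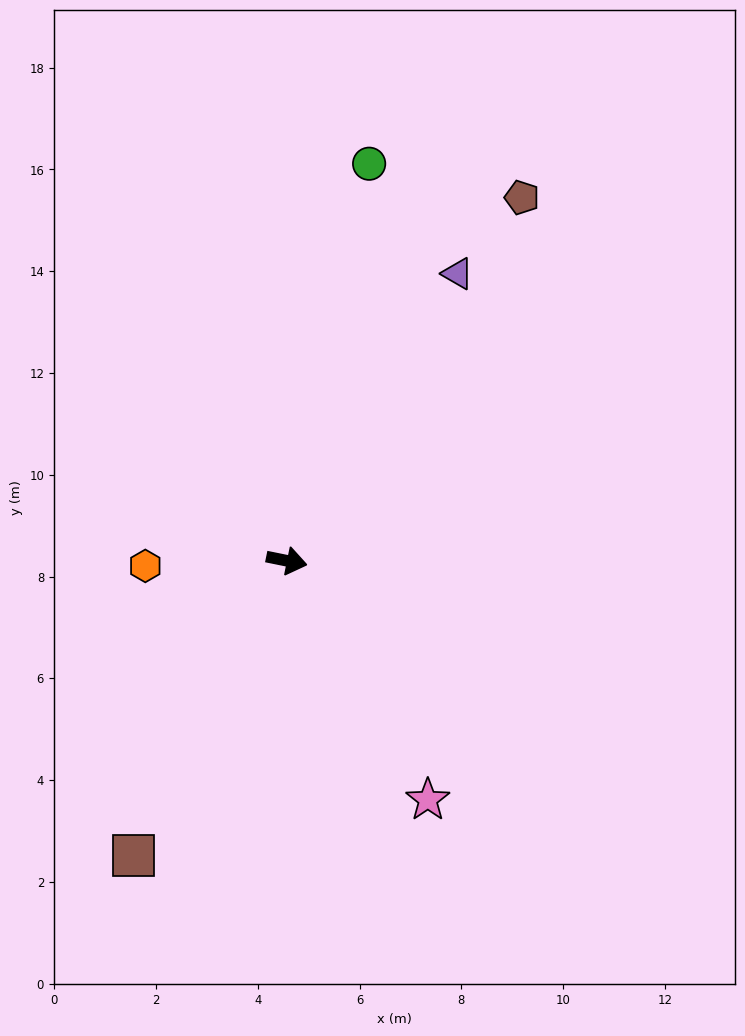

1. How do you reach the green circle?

turn left 90°, forward 8.0 m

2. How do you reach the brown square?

turn right 106°, forward 6.5 m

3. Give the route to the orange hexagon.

turn right 166°, forward 2.8 m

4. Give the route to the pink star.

turn right 48°, forward 5.5 m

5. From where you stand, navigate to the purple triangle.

turn left 71°, forward 6.6 m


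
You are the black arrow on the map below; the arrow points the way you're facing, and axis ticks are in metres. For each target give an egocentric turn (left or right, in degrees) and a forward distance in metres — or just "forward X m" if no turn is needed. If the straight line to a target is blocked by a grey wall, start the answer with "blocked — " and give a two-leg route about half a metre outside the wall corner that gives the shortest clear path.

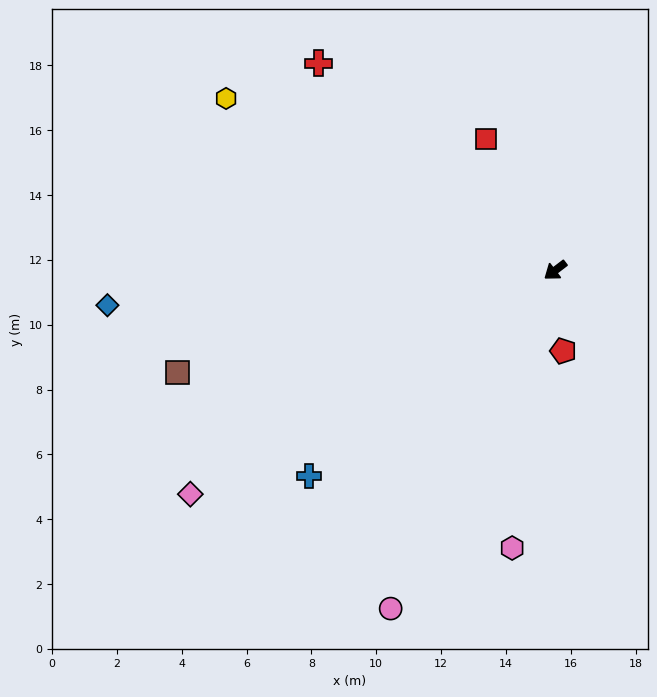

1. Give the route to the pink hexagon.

turn left 44°, forward 8.7 m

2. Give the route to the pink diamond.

turn right 6°, forward 13.2 m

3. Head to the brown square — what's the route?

turn right 22°, forward 12.1 m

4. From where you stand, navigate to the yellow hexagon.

turn right 65°, forward 11.5 m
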